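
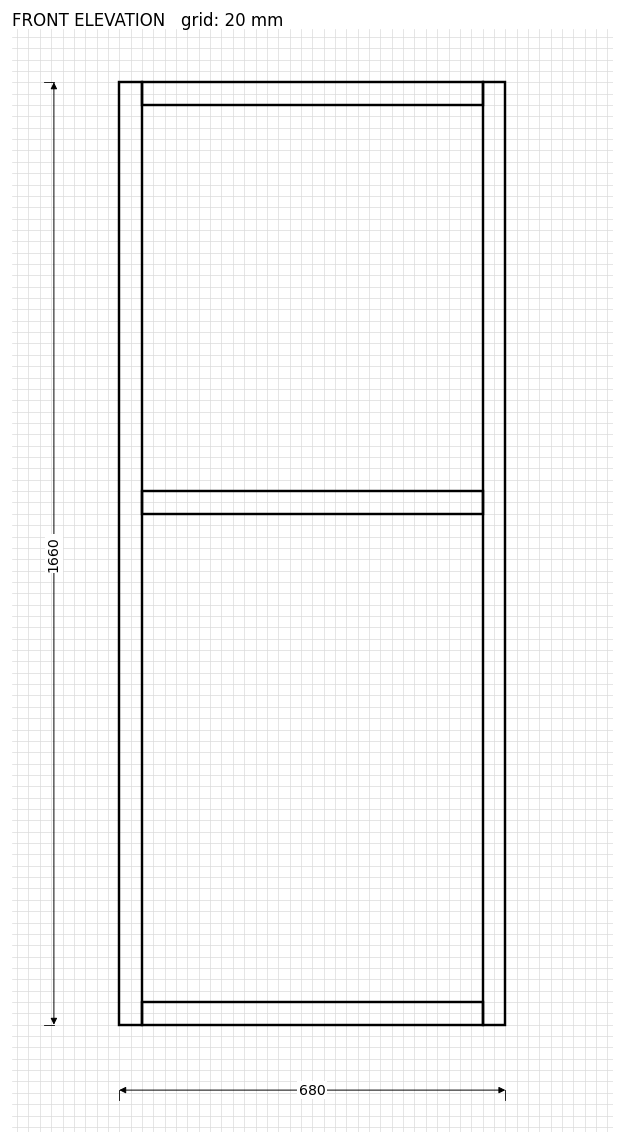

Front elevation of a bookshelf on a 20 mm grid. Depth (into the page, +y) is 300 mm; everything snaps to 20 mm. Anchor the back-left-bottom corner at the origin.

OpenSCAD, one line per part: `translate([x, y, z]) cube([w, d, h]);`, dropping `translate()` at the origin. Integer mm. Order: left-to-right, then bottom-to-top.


cube([40, 300, 1660]);
translate([40, 0, 0]) cube([600, 300, 40]);
translate([40, 0, 900]) cube([600, 300, 40]);
translate([40, 0, 1620]) cube([600, 300, 40]);
translate([640, 0, 0]) cube([40, 300, 1660]);


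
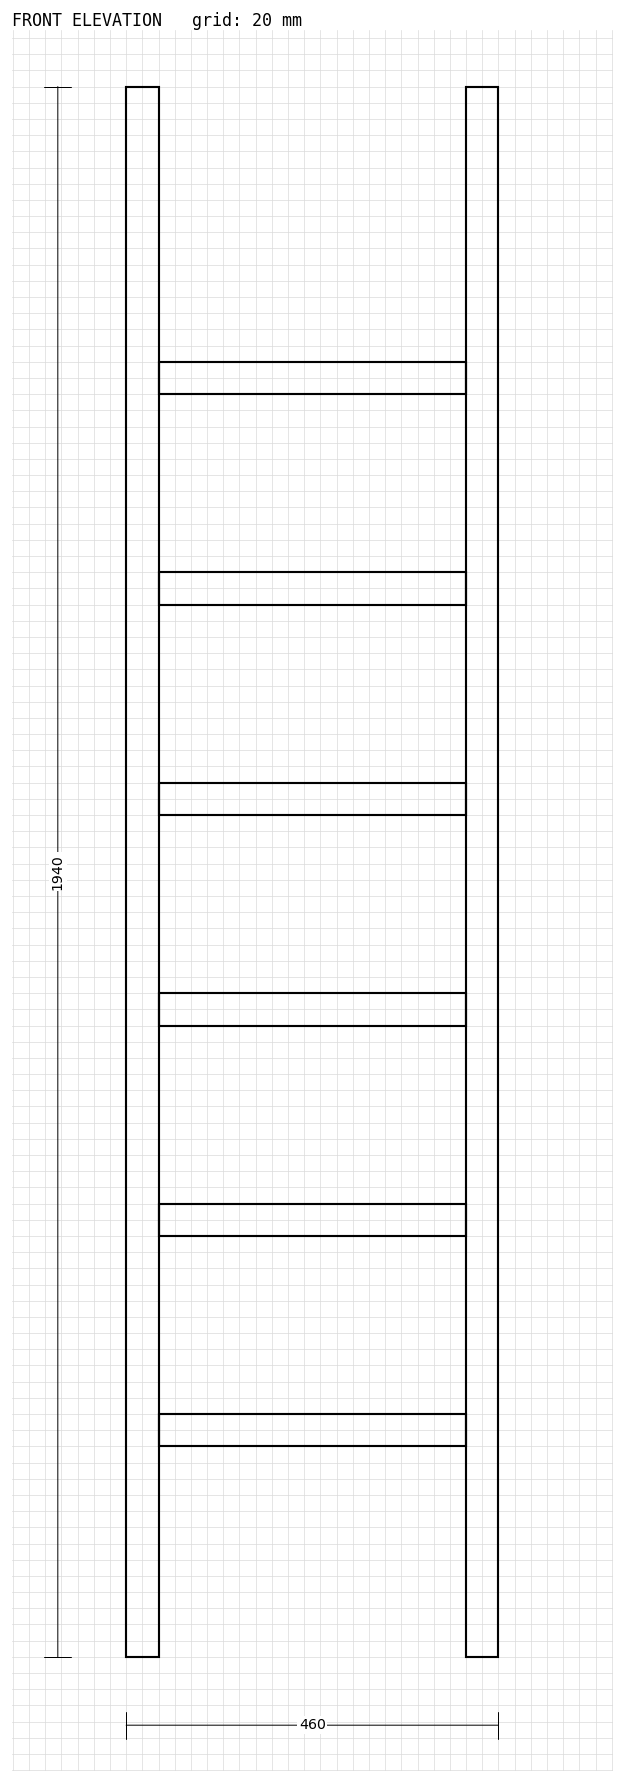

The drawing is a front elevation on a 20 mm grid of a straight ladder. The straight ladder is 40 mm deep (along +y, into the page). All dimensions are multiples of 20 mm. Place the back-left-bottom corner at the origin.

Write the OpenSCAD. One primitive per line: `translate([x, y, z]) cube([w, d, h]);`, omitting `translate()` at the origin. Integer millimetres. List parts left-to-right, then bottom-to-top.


cube([40, 40, 1940]);
translate([40, 0, 260]) cube([380, 40, 40]);
translate([40, 0, 520]) cube([380, 40, 40]);
translate([40, 0, 780]) cube([380, 40, 40]);
translate([40, 0, 1040]) cube([380, 40, 40]);
translate([40, 0, 1300]) cube([380, 40, 40]);
translate([40, 0, 1560]) cube([380, 40, 40]);
translate([420, 0, 0]) cube([40, 40, 1940]);


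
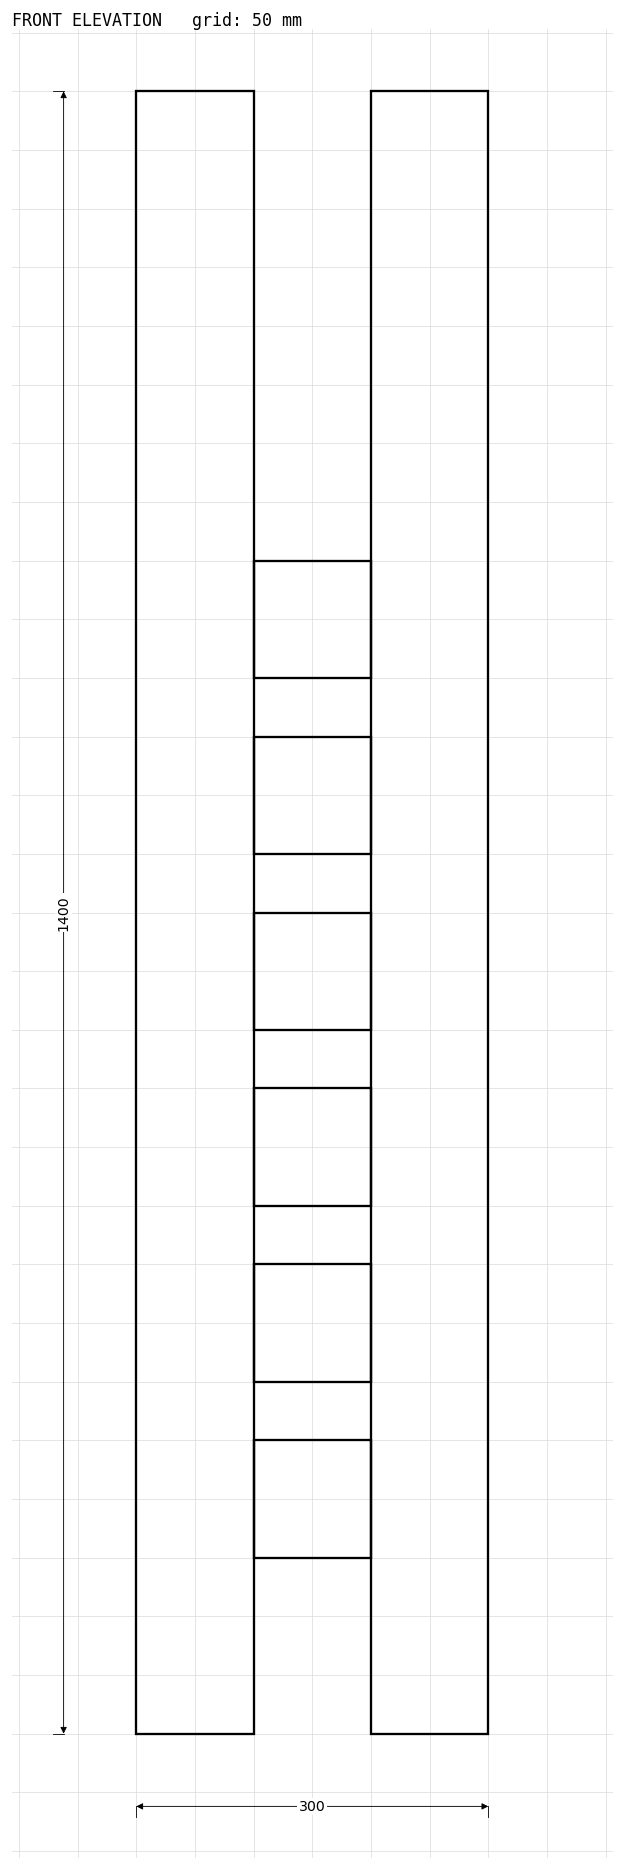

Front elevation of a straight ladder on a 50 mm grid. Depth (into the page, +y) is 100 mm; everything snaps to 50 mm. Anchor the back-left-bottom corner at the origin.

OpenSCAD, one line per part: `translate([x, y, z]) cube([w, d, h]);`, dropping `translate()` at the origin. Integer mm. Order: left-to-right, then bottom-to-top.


cube([100, 100, 1400]);
translate([100, 0, 150]) cube([100, 100, 100]);
translate([100, 0, 300]) cube([100, 100, 100]);
translate([100, 0, 450]) cube([100, 100, 100]);
translate([100, 0, 600]) cube([100, 100, 100]);
translate([100, 0, 750]) cube([100, 100, 100]);
translate([100, 0, 900]) cube([100, 100, 100]);
translate([200, 0, 0]) cube([100, 100, 1400]);


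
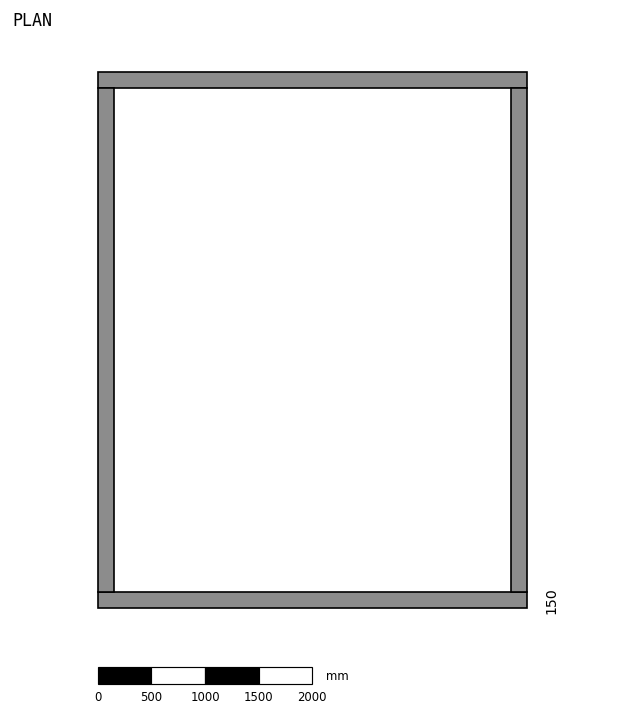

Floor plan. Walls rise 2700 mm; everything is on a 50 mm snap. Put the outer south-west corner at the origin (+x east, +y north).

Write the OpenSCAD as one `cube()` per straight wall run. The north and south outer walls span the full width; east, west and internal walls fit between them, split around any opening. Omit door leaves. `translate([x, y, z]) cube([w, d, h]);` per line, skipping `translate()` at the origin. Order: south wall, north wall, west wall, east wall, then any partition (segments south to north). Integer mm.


cube([4000, 150, 2700]);
translate([0, 4850, 0]) cube([4000, 150, 2700]);
translate([0, 150, 0]) cube([150, 4700, 2700]);
translate([3850, 150, 0]) cube([150, 4700, 2700]);


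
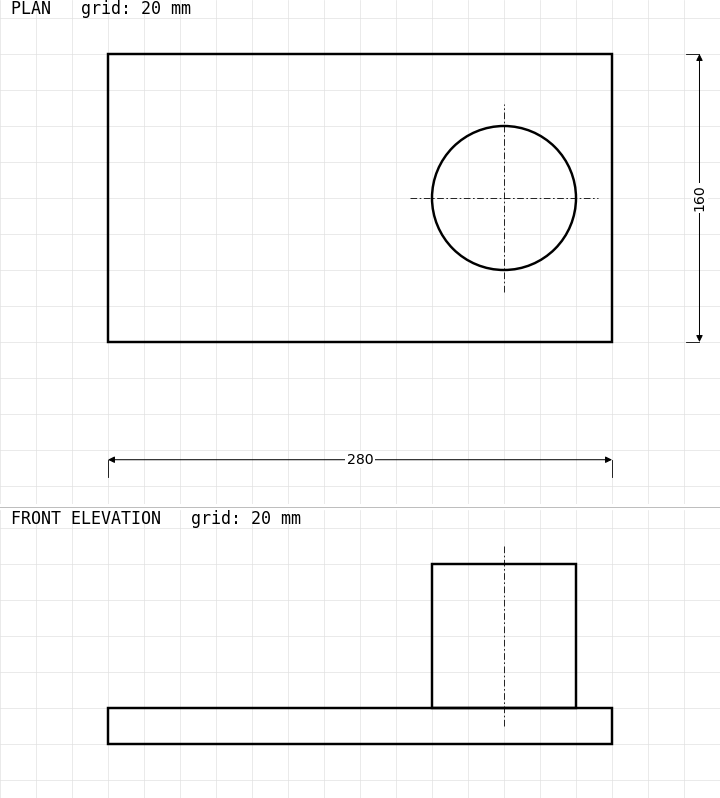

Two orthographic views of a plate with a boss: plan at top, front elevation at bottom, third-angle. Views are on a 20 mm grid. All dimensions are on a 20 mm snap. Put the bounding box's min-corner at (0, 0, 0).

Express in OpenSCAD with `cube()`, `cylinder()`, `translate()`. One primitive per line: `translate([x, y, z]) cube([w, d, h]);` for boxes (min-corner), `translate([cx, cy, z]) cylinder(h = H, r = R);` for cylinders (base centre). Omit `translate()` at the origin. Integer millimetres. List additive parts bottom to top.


cube([280, 160, 20]);
translate([220, 80, 20]) cylinder(h = 80, r = 40);


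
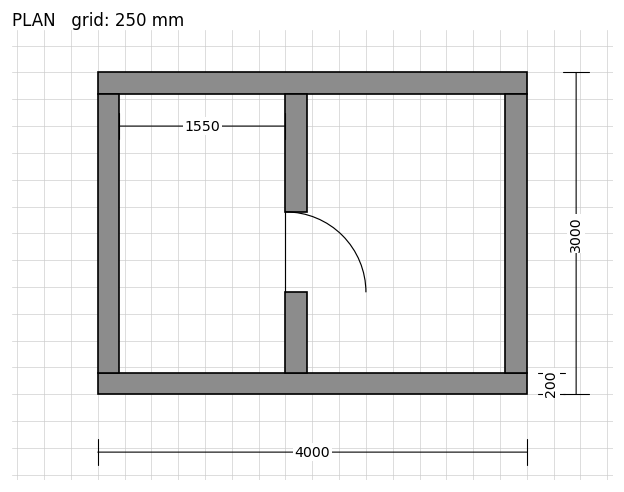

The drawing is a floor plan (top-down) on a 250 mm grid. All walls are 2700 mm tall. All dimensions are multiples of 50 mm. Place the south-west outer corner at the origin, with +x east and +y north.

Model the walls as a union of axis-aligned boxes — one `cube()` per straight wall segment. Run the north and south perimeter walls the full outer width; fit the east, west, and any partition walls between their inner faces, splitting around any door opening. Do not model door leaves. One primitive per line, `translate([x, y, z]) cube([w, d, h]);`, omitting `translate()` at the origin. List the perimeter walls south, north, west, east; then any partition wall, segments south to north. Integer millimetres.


cube([4000, 200, 2700]);
translate([0, 2800, 0]) cube([4000, 200, 2700]);
translate([0, 200, 0]) cube([200, 2600, 2700]);
translate([3800, 200, 0]) cube([200, 2600, 2700]);
translate([1750, 200, 0]) cube([200, 750, 2700]);
translate([1750, 1700, 0]) cube([200, 1100, 2700]);


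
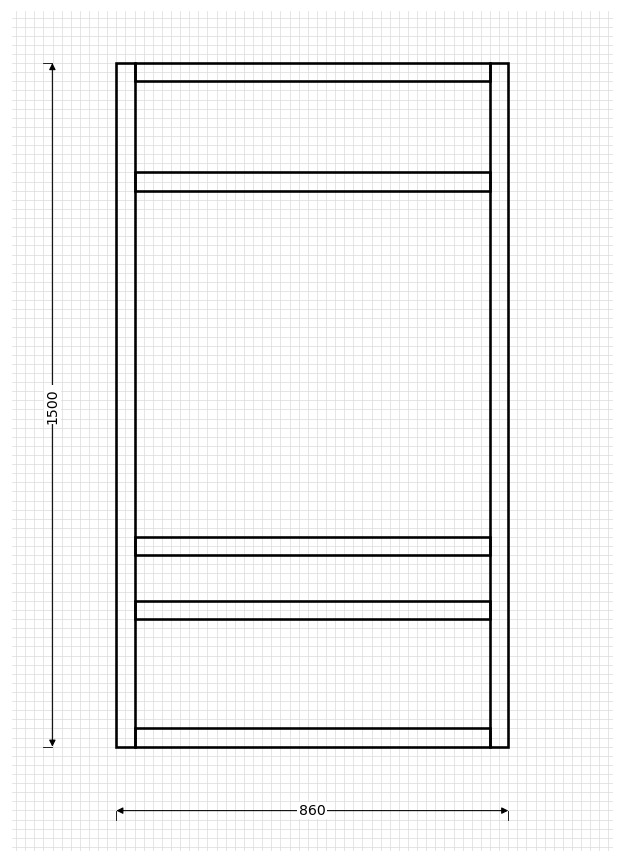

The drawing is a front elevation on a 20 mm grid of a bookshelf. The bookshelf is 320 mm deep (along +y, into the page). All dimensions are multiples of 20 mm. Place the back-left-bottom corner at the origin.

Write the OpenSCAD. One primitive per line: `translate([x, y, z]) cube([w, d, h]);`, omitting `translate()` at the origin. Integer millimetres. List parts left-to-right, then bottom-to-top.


cube([40, 320, 1500]);
translate([40, 0, 0]) cube([780, 320, 40]);
translate([40, 0, 280]) cube([780, 320, 40]);
translate([40, 0, 420]) cube([780, 320, 40]);
translate([40, 0, 1220]) cube([780, 320, 40]);
translate([40, 0, 1460]) cube([780, 320, 40]);
translate([820, 0, 0]) cube([40, 320, 1500]);


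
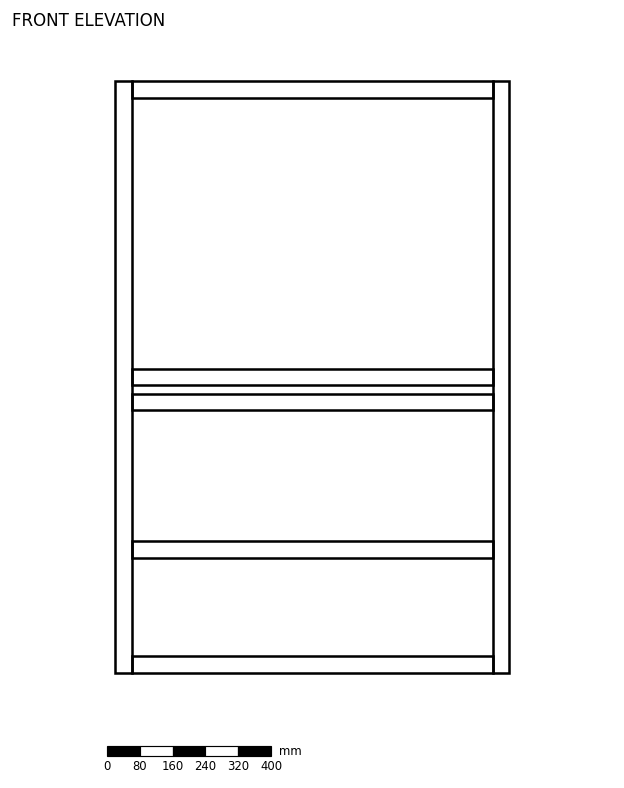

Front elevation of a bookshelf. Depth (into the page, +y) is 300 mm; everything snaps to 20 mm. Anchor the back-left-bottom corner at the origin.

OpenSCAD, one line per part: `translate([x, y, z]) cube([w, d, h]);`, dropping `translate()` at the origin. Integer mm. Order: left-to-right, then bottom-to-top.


cube([40, 300, 1440]);
translate([40, 0, 0]) cube([880, 300, 40]);
translate([40, 0, 280]) cube([880, 300, 40]);
translate([40, 0, 640]) cube([880, 300, 40]);
translate([40, 0, 700]) cube([880, 300, 40]);
translate([40, 0, 1400]) cube([880, 300, 40]);
translate([920, 0, 0]) cube([40, 300, 1440]);


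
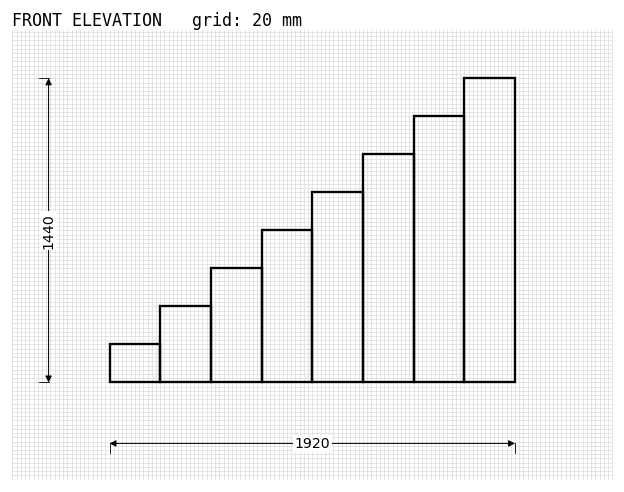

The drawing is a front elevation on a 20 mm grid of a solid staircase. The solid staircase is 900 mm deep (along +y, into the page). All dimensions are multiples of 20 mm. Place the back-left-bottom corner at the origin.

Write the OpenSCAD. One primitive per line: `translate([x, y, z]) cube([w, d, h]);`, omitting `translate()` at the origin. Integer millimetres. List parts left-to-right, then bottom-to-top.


cube([240, 900, 180]);
translate([240, 0, 0]) cube([240, 900, 360]);
translate([480, 0, 0]) cube([240, 900, 540]);
translate([720, 0, 0]) cube([240, 900, 720]);
translate([960, 0, 0]) cube([240, 900, 900]);
translate([1200, 0, 0]) cube([240, 900, 1080]);
translate([1440, 0, 0]) cube([240, 900, 1260]);
translate([1680, 0, 0]) cube([240, 900, 1440]);


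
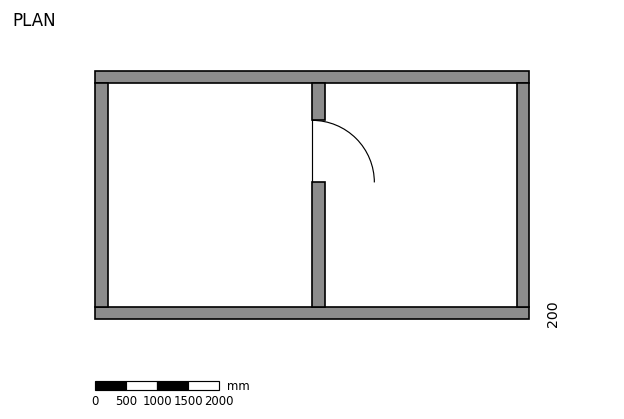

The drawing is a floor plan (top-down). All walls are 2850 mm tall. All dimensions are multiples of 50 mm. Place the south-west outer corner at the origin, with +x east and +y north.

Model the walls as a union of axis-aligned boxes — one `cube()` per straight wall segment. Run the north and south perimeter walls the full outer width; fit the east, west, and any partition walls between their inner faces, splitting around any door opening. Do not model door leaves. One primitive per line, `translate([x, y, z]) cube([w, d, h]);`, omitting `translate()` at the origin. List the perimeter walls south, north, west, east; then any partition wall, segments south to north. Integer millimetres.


cube([7000, 200, 2850]);
translate([0, 3800, 0]) cube([7000, 200, 2850]);
translate([0, 200, 0]) cube([200, 3600, 2850]);
translate([6800, 200, 0]) cube([200, 3600, 2850]);
translate([3500, 200, 0]) cube([200, 2000, 2850]);
translate([3500, 3200, 0]) cube([200, 600, 2850]);


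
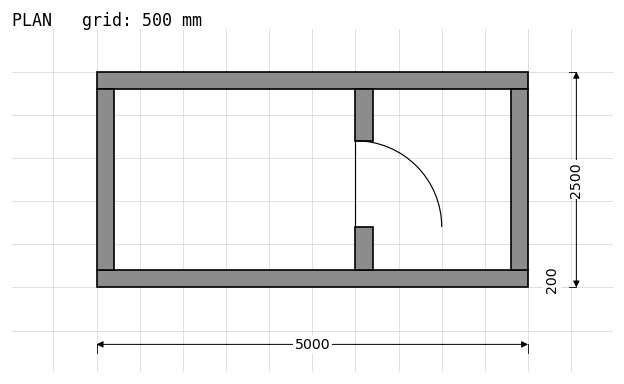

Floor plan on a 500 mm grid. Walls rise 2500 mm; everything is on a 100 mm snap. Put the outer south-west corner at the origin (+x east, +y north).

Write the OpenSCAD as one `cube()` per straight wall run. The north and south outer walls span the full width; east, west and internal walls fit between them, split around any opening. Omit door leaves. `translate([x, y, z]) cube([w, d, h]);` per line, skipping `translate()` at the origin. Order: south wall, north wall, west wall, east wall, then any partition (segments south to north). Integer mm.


cube([5000, 200, 2500]);
translate([0, 2300, 0]) cube([5000, 200, 2500]);
translate([0, 200, 0]) cube([200, 2100, 2500]);
translate([4800, 200, 0]) cube([200, 2100, 2500]);
translate([3000, 200, 0]) cube([200, 500, 2500]);
translate([3000, 1700, 0]) cube([200, 600, 2500]);


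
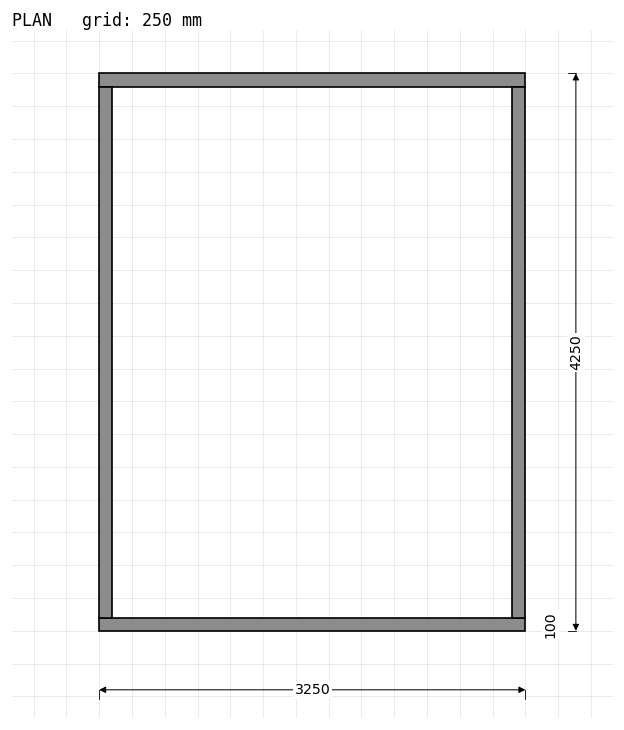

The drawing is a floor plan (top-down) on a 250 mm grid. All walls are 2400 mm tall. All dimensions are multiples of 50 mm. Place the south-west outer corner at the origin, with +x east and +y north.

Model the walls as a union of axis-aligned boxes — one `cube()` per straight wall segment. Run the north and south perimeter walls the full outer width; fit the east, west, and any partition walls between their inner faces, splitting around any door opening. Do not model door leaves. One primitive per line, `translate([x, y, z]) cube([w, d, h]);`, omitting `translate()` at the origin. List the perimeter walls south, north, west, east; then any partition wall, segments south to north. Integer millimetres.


cube([3250, 100, 2400]);
translate([0, 4150, 0]) cube([3250, 100, 2400]);
translate([0, 100, 0]) cube([100, 4050, 2400]);
translate([3150, 100, 0]) cube([100, 4050, 2400]);


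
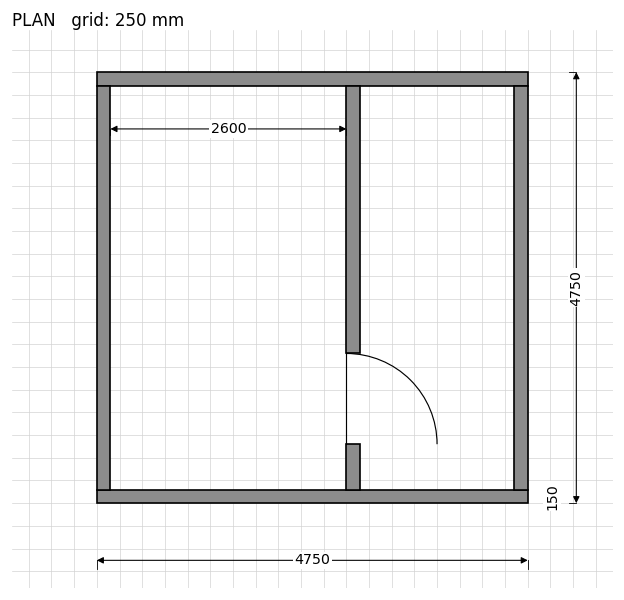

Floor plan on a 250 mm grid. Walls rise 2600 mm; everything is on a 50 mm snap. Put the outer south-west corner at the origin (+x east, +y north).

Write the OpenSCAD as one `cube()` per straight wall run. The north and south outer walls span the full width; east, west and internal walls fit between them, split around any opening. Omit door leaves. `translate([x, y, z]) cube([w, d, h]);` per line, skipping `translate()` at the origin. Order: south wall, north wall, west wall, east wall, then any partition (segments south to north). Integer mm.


cube([4750, 150, 2600]);
translate([0, 4600, 0]) cube([4750, 150, 2600]);
translate([0, 150, 0]) cube([150, 4450, 2600]);
translate([4600, 150, 0]) cube([150, 4450, 2600]);
translate([2750, 150, 0]) cube([150, 500, 2600]);
translate([2750, 1650, 0]) cube([150, 2950, 2600]);


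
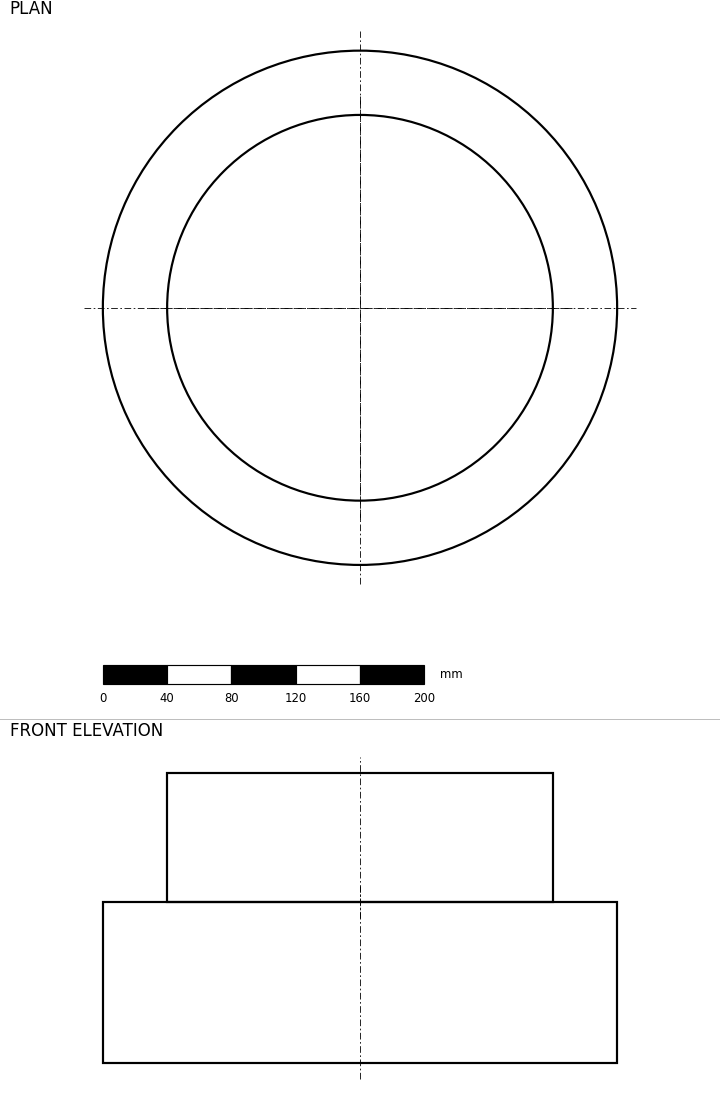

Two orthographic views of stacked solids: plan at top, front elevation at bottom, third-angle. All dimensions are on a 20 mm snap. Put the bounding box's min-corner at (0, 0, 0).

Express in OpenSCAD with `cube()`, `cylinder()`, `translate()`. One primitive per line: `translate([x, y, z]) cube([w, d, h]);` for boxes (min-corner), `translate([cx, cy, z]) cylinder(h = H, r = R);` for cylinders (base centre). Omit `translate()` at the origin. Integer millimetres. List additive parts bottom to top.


translate([160, 160, 0]) cylinder(h = 100, r = 160);
translate([160, 160, 100]) cylinder(h = 80, r = 120);


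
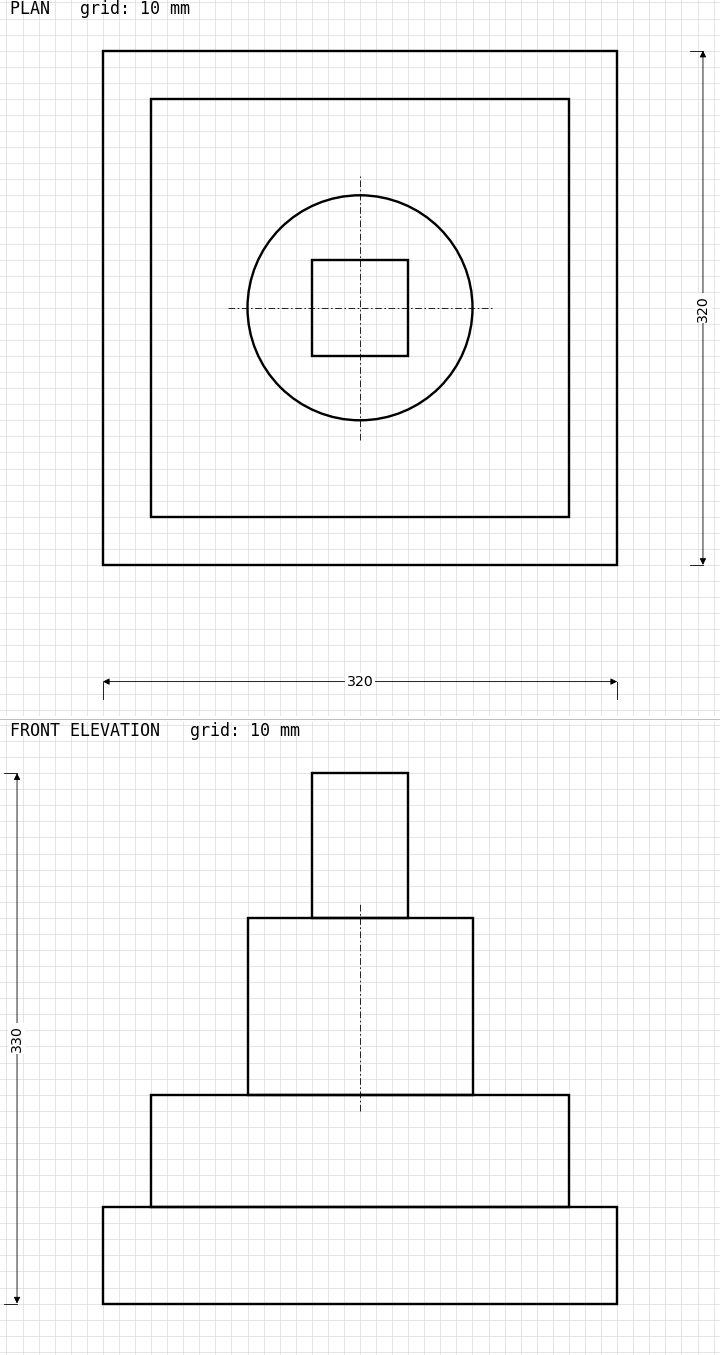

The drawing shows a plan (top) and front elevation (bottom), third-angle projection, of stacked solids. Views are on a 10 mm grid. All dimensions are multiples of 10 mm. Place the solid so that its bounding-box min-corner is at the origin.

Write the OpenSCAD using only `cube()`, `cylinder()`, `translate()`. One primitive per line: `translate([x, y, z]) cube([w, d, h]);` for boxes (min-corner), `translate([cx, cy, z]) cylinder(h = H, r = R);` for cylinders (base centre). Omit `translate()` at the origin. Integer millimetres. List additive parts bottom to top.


cube([320, 320, 60]);
translate([30, 30, 60]) cube([260, 260, 70]);
translate([160, 160, 130]) cylinder(h = 110, r = 70);
translate([130, 130, 240]) cube([60, 60, 90]);


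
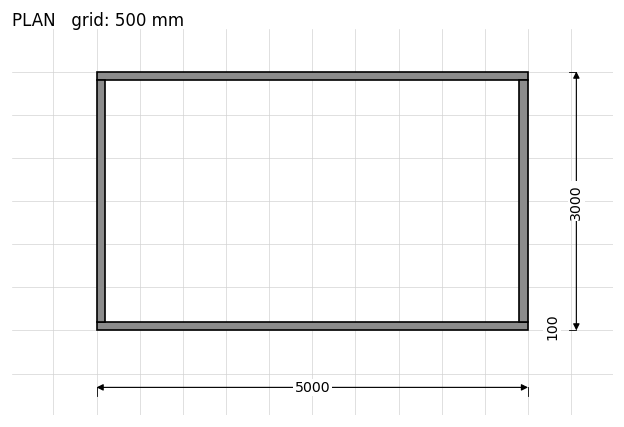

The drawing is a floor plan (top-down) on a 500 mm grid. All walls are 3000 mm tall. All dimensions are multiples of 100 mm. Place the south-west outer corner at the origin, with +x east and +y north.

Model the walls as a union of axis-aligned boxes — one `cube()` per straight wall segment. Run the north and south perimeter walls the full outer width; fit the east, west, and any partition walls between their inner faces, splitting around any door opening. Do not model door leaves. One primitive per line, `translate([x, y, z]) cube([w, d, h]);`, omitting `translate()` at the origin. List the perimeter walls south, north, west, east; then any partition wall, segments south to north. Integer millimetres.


cube([5000, 100, 3000]);
translate([0, 2900, 0]) cube([5000, 100, 3000]);
translate([0, 100, 0]) cube([100, 2800, 3000]);
translate([4900, 100, 0]) cube([100, 2800, 3000]);


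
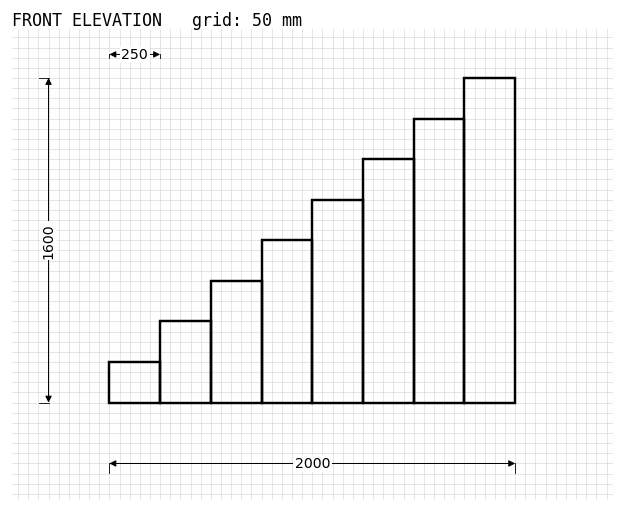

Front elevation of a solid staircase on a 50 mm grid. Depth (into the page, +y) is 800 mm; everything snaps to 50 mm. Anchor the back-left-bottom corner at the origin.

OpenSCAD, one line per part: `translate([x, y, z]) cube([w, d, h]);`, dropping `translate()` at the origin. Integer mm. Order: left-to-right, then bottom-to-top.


cube([250, 800, 200]);
translate([250, 0, 0]) cube([250, 800, 400]);
translate([500, 0, 0]) cube([250, 800, 600]);
translate([750, 0, 0]) cube([250, 800, 800]);
translate([1000, 0, 0]) cube([250, 800, 1000]);
translate([1250, 0, 0]) cube([250, 800, 1200]);
translate([1500, 0, 0]) cube([250, 800, 1400]);
translate([1750, 0, 0]) cube([250, 800, 1600]);


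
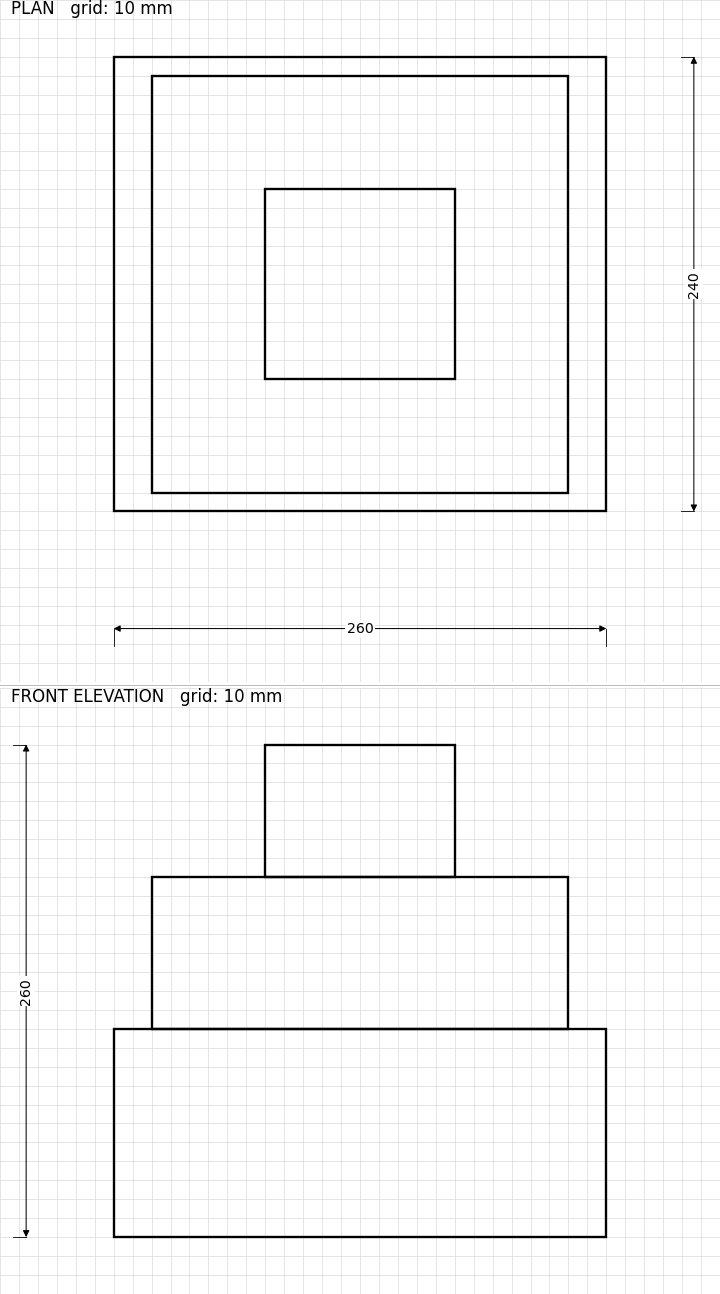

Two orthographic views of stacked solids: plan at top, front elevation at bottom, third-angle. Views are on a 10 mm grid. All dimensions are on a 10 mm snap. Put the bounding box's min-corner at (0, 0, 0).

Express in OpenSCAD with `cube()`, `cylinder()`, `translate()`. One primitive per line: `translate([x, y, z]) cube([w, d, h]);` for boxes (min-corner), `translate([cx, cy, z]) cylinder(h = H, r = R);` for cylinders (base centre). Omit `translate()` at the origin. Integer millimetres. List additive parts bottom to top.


cube([260, 240, 110]);
translate([20, 10, 110]) cube([220, 220, 80]);
translate([80, 70, 190]) cube([100, 100, 70]);


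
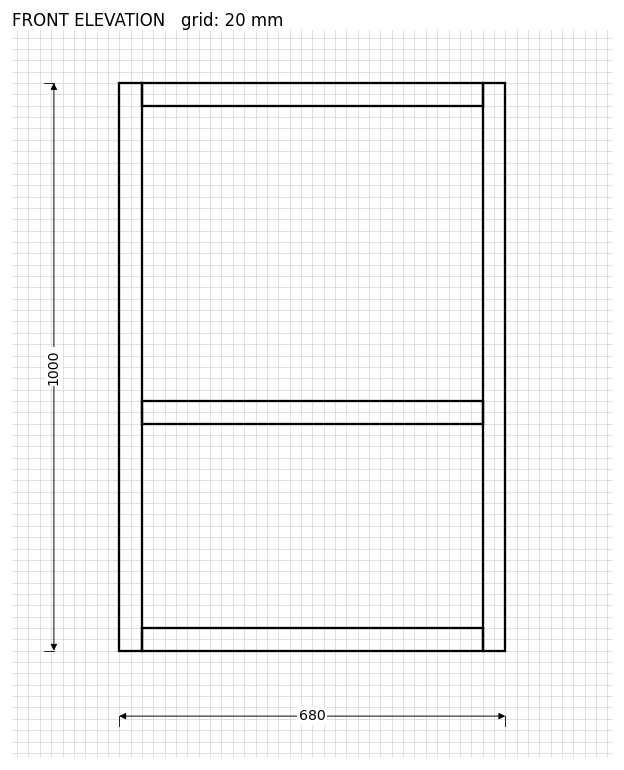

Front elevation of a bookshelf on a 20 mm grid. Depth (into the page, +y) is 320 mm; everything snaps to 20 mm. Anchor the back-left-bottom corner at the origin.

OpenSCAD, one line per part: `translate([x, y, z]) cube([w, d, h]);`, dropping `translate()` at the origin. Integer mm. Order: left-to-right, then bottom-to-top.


cube([40, 320, 1000]);
translate([40, 0, 0]) cube([600, 320, 40]);
translate([40, 0, 400]) cube([600, 320, 40]);
translate([40, 0, 960]) cube([600, 320, 40]);
translate([640, 0, 0]) cube([40, 320, 1000]);


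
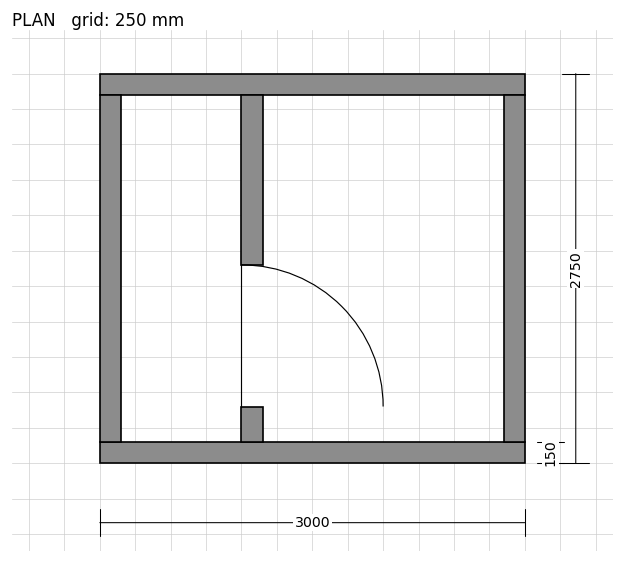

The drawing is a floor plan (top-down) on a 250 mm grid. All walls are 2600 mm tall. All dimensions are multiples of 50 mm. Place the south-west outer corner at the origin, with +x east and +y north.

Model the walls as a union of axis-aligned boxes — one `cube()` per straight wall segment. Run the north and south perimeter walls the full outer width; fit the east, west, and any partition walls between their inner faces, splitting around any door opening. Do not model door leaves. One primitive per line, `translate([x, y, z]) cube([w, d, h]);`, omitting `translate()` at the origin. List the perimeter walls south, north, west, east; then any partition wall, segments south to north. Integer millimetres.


cube([3000, 150, 2600]);
translate([0, 2600, 0]) cube([3000, 150, 2600]);
translate([0, 150, 0]) cube([150, 2450, 2600]);
translate([2850, 150, 0]) cube([150, 2450, 2600]);
translate([1000, 150, 0]) cube([150, 250, 2600]);
translate([1000, 1400, 0]) cube([150, 1200, 2600]);


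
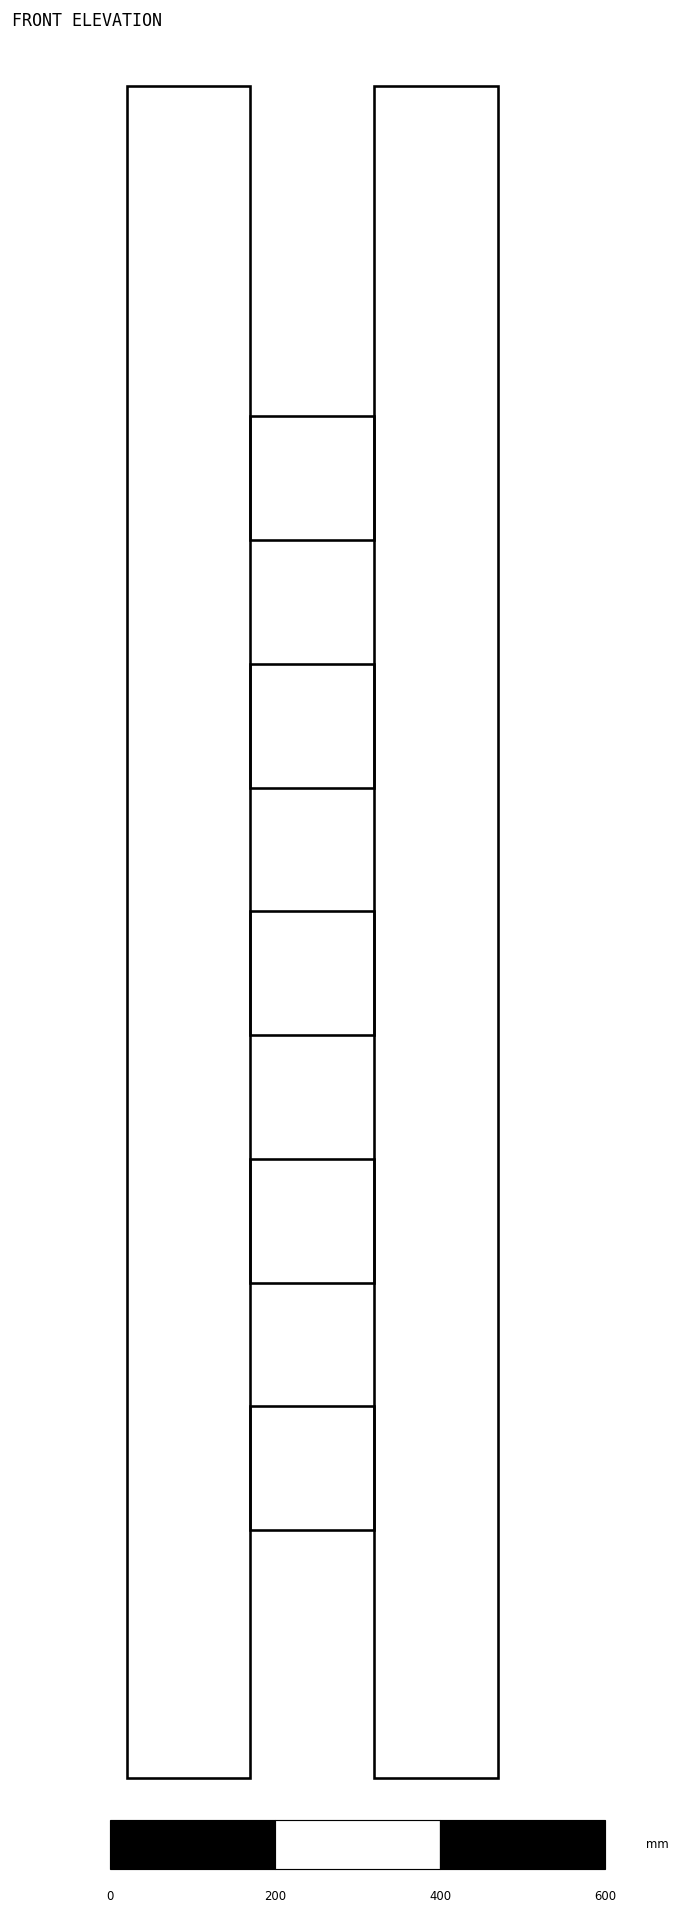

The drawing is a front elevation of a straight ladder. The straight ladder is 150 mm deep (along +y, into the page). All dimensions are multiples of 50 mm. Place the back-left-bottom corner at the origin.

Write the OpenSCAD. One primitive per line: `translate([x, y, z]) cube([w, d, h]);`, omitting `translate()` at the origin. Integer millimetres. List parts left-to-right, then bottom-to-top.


cube([150, 150, 2050]);
translate([150, 0, 300]) cube([150, 150, 150]);
translate([150, 0, 600]) cube([150, 150, 150]);
translate([150, 0, 900]) cube([150, 150, 150]);
translate([150, 0, 1200]) cube([150, 150, 150]);
translate([150, 0, 1500]) cube([150, 150, 150]);
translate([300, 0, 0]) cube([150, 150, 2050]);


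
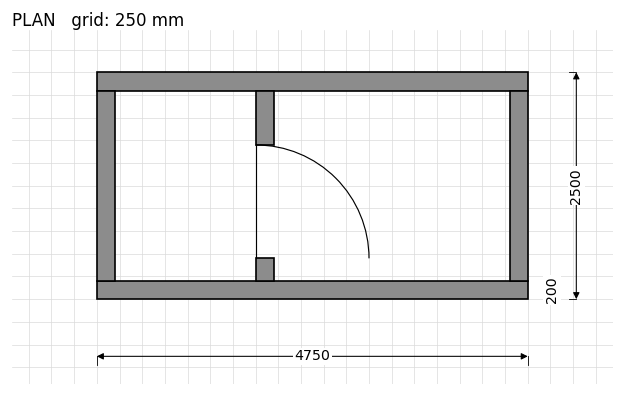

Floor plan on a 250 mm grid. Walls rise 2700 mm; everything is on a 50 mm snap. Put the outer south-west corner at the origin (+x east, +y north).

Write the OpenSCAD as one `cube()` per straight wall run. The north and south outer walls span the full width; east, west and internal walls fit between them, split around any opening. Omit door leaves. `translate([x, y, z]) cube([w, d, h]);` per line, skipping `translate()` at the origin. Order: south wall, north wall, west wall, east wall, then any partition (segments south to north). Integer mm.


cube([4750, 200, 2700]);
translate([0, 2300, 0]) cube([4750, 200, 2700]);
translate([0, 200, 0]) cube([200, 2100, 2700]);
translate([4550, 200, 0]) cube([200, 2100, 2700]);
translate([1750, 200, 0]) cube([200, 250, 2700]);
translate([1750, 1700, 0]) cube([200, 600, 2700]);


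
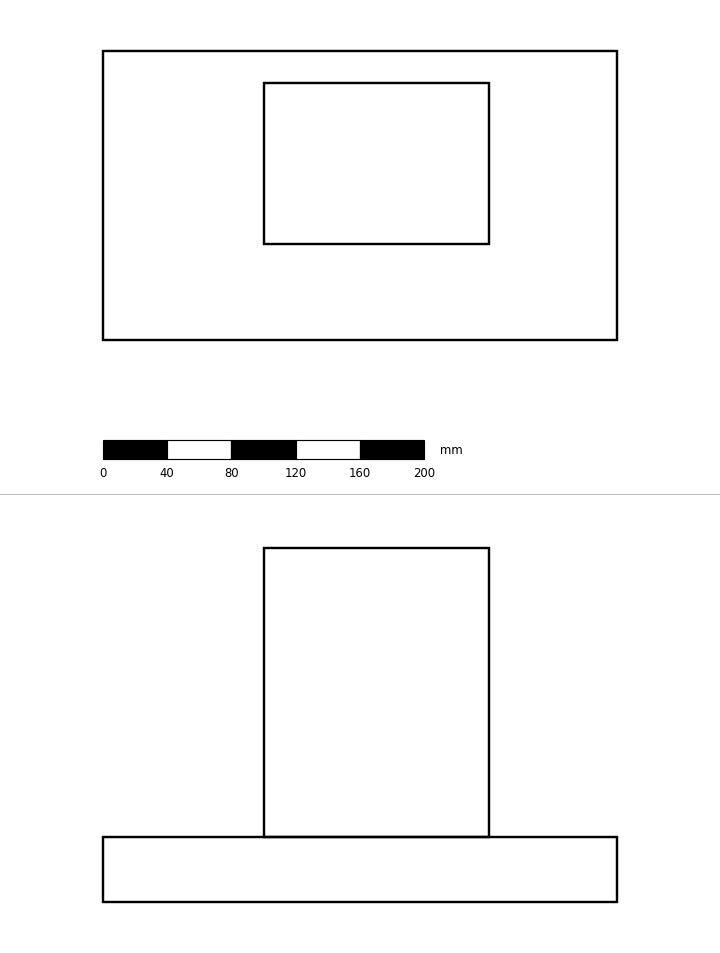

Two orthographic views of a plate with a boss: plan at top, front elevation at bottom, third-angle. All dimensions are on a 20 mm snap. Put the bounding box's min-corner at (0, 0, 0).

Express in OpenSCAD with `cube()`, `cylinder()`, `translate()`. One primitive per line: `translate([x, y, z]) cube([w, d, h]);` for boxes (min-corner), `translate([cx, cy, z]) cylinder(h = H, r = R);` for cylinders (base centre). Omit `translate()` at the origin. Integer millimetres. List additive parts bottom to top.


cube([320, 180, 40]);
translate([100, 60, 40]) cube([140, 100, 180]);


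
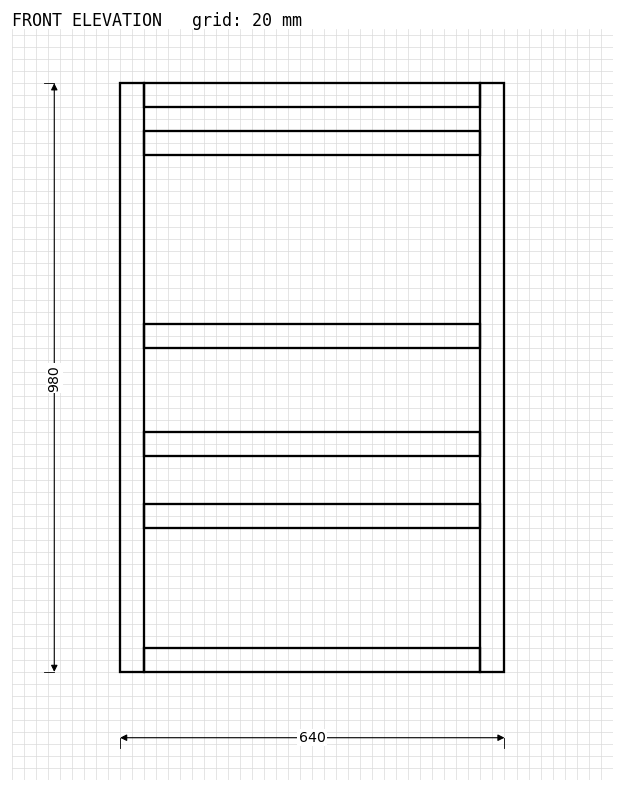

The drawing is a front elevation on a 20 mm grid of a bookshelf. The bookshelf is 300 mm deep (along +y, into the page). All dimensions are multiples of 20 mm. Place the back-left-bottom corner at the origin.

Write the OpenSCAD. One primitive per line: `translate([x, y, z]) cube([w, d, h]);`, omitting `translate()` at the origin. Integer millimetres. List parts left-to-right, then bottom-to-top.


cube([40, 300, 980]);
translate([40, 0, 0]) cube([560, 300, 40]);
translate([40, 0, 240]) cube([560, 300, 40]);
translate([40, 0, 360]) cube([560, 300, 40]);
translate([40, 0, 540]) cube([560, 300, 40]);
translate([40, 0, 860]) cube([560, 300, 40]);
translate([40, 0, 940]) cube([560, 300, 40]);
translate([600, 0, 0]) cube([40, 300, 980]);


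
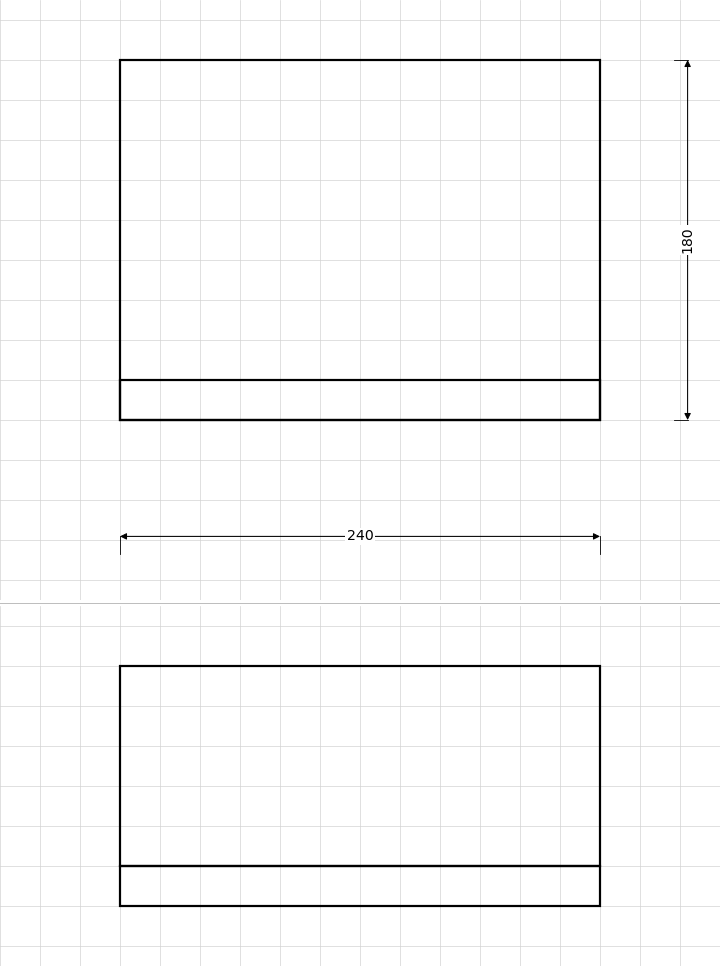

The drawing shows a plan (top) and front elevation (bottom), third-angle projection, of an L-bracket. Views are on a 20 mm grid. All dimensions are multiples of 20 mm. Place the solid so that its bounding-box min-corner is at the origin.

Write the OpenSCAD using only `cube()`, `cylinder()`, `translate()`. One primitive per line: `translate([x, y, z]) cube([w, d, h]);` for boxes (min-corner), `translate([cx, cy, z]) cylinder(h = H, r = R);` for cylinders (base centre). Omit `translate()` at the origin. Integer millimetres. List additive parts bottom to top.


cube([240, 180, 20]);
translate([0, 0, 20]) cube([240, 20, 100]);


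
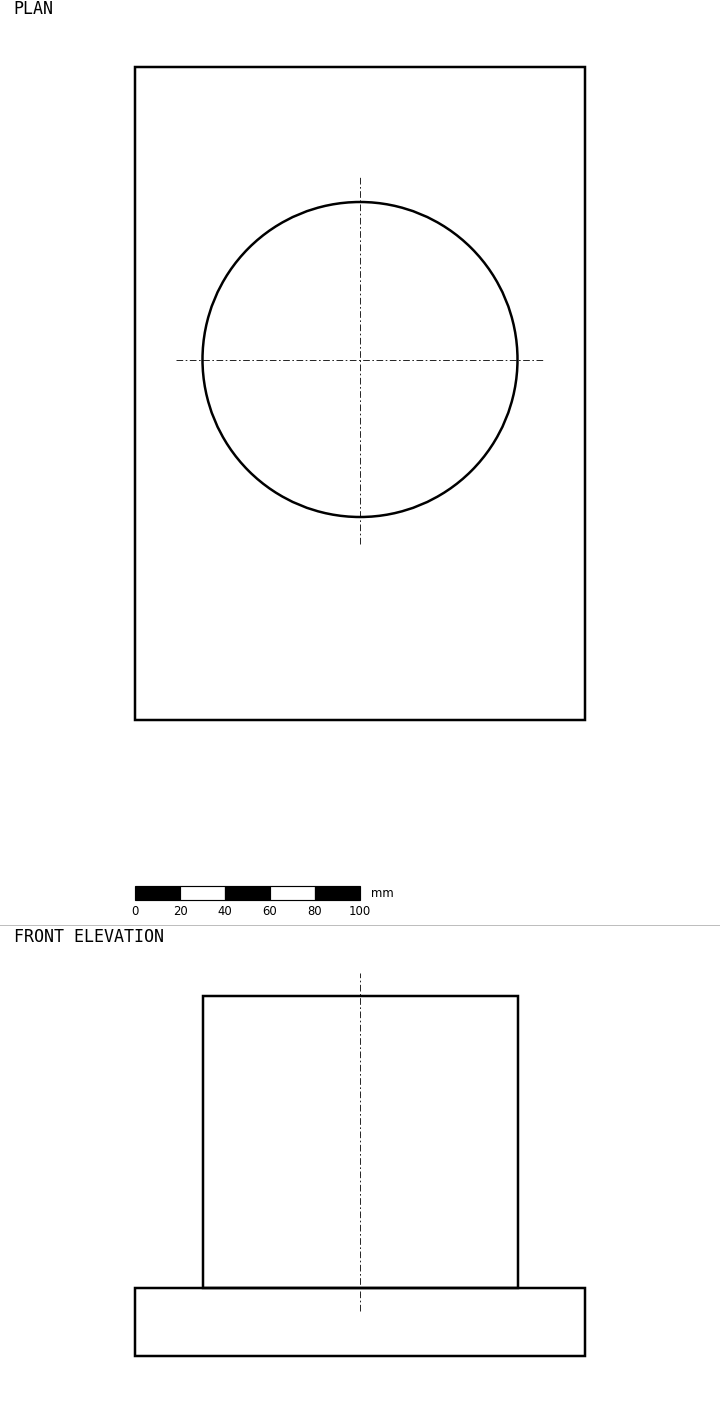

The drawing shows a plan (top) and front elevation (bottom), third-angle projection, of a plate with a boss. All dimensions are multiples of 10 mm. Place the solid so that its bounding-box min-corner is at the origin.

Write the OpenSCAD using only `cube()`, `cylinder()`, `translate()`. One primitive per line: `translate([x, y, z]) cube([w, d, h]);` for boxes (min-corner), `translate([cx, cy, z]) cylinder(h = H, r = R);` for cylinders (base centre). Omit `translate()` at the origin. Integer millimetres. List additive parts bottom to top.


cube([200, 290, 30]);
translate([100, 160, 30]) cylinder(h = 130, r = 70);


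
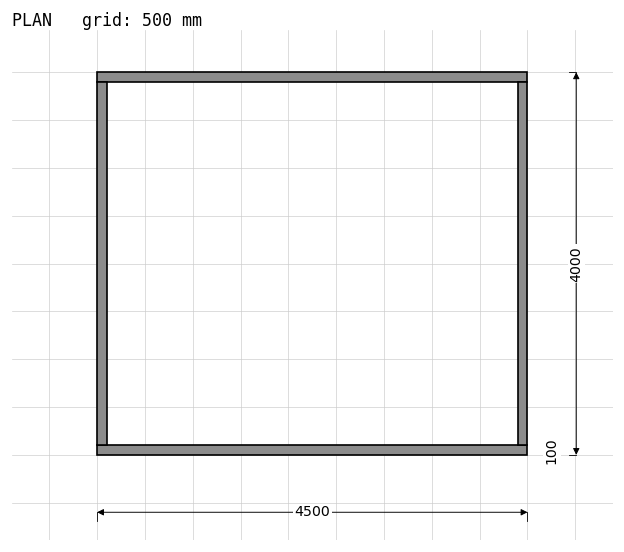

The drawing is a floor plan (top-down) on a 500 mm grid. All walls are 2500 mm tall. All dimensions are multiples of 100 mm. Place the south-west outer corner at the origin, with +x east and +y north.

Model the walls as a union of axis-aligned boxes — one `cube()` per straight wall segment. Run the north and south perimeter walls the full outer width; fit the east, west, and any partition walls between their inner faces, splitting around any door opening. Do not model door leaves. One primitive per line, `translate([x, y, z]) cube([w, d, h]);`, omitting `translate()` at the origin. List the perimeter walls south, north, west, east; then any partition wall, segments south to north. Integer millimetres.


cube([4500, 100, 2500]);
translate([0, 3900, 0]) cube([4500, 100, 2500]);
translate([0, 100, 0]) cube([100, 3800, 2500]);
translate([4400, 100, 0]) cube([100, 3800, 2500]);


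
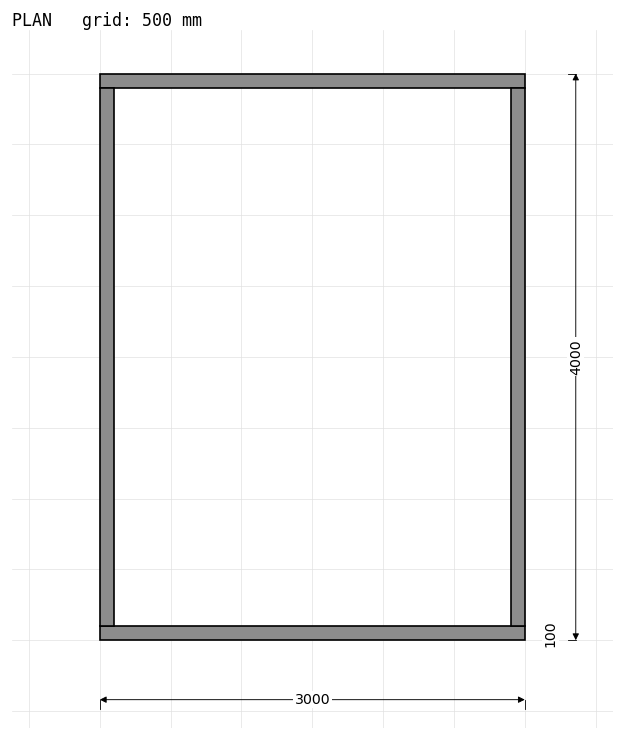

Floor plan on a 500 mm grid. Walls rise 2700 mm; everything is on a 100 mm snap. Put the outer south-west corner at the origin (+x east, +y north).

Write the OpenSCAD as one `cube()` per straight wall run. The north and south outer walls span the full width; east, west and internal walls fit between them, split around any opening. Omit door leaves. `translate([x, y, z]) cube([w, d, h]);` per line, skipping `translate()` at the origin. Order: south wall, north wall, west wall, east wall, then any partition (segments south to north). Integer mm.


cube([3000, 100, 2700]);
translate([0, 3900, 0]) cube([3000, 100, 2700]);
translate([0, 100, 0]) cube([100, 3800, 2700]);
translate([2900, 100, 0]) cube([100, 3800, 2700]);


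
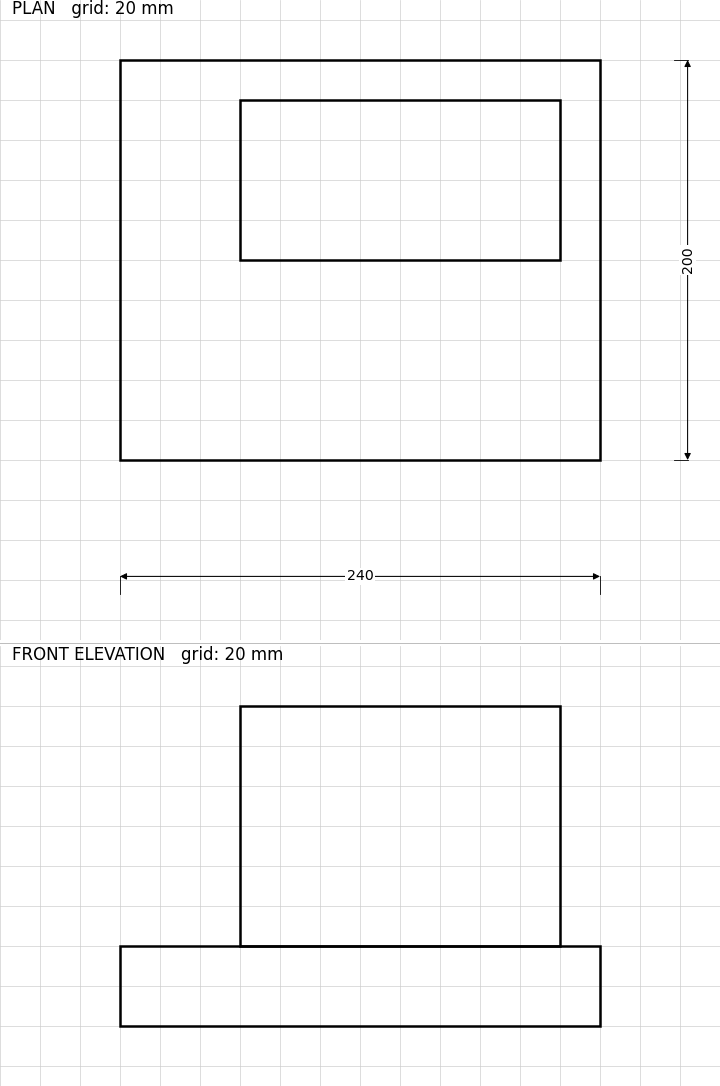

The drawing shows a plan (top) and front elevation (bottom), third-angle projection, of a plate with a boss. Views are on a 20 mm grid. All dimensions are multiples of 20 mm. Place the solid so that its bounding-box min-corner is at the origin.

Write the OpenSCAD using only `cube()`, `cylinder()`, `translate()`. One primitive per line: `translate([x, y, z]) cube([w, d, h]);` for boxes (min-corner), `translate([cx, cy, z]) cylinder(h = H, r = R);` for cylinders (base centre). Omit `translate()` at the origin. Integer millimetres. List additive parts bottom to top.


cube([240, 200, 40]);
translate([60, 100, 40]) cube([160, 80, 120]);


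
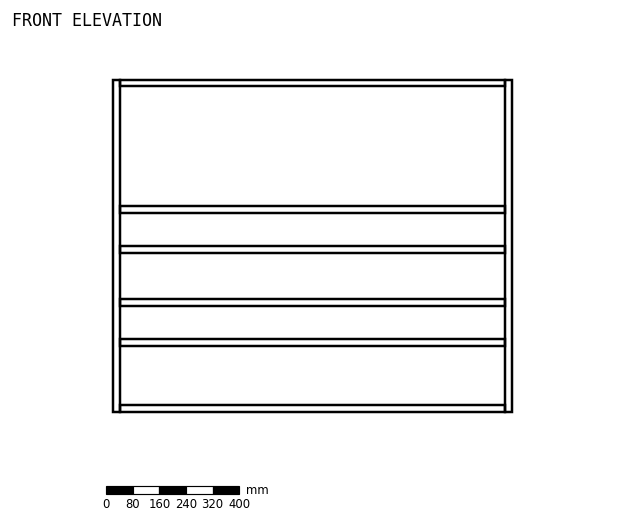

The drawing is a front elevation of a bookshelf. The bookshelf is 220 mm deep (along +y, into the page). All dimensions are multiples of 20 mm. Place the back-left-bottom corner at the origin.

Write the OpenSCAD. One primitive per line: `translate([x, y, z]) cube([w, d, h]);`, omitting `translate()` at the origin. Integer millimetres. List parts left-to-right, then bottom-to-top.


cube([20, 220, 1000]);
translate([20, 0, 0]) cube([1160, 220, 20]);
translate([20, 0, 200]) cube([1160, 220, 20]);
translate([20, 0, 320]) cube([1160, 220, 20]);
translate([20, 0, 480]) cube([1160, 220, 20]);
translate([20, 0, 600]) cube([1160, 220, 20]);
translate([20, 0, 980]) cube([1160, 220, 20]);
translate([1180, 0, 0]) cube([20, 220, 1000]);


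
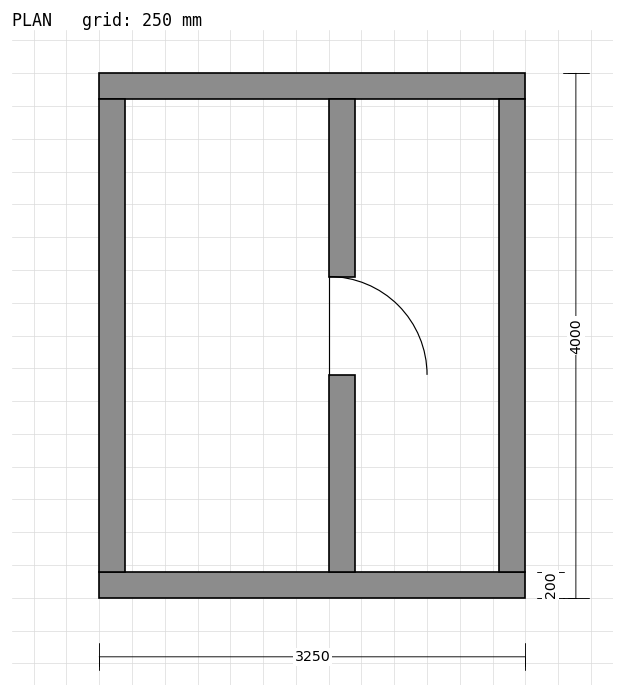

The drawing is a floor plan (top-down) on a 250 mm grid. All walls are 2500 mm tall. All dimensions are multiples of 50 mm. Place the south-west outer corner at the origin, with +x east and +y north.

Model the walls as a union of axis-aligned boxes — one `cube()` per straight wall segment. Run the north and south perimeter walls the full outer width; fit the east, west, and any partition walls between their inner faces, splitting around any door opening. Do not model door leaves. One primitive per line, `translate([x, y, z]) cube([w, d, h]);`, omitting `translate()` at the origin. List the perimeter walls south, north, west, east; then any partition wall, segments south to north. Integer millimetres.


cube([3250, 200, 2500]);
translate([0, 3800, 0]) cube([3250, 200, 2500]);
translate([0, 200, 0]) cube([200, 3600, 2500]);
translate([3050, 200, 0]) cube([200, 3600, 2500]);
translate([1750, 200, 0]) cube([200, 1500, 2500]);
translate([1750, 2450, 0]) cube([200, 1350, 2500]);


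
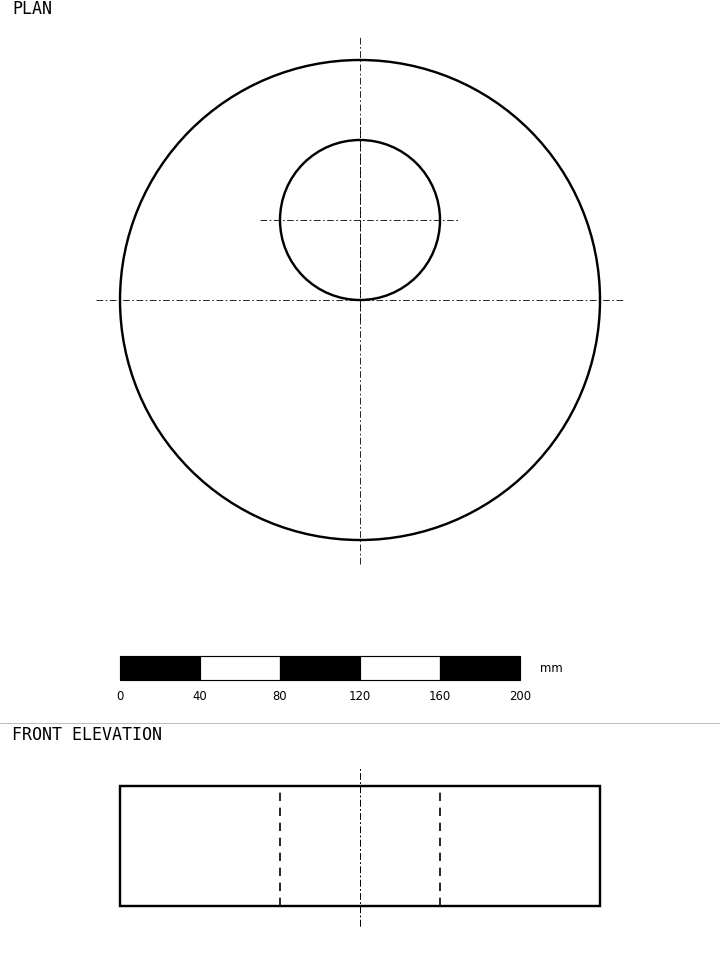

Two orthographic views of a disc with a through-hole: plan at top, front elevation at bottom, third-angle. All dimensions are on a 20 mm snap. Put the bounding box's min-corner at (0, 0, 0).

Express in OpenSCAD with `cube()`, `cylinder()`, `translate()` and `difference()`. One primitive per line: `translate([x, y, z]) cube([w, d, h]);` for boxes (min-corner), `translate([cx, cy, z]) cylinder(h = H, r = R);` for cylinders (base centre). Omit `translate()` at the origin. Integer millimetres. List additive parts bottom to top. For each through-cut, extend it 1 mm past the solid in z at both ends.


difference() {
  translate([120, 120, 0]) cylinder(h = 60, r = 120);
  translate([120, 160, -1]) cylinder(h = 62, r = 40);
}


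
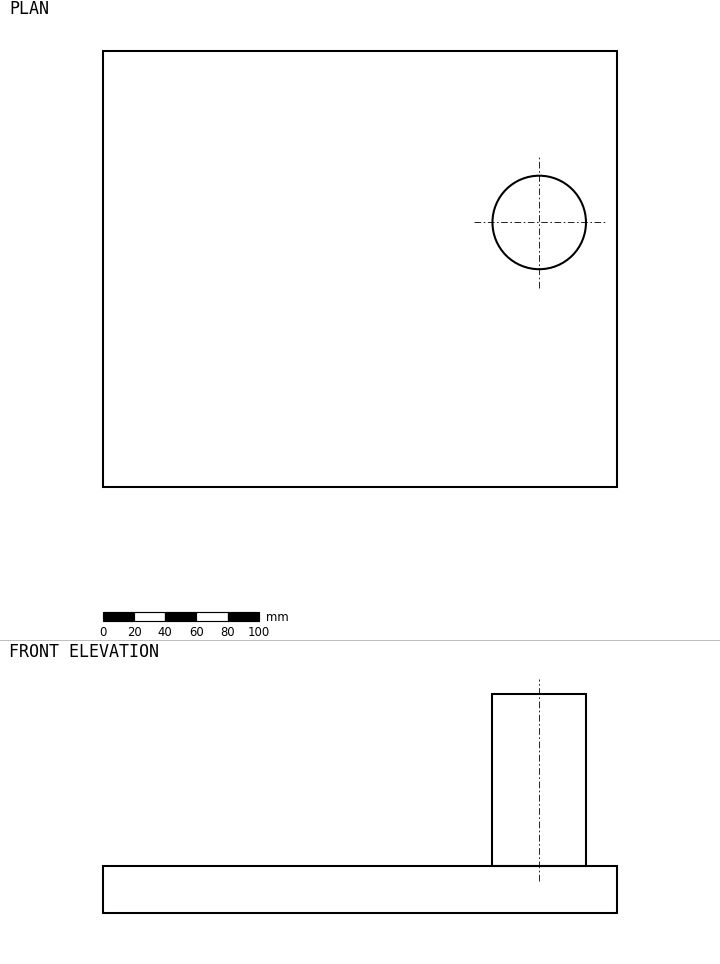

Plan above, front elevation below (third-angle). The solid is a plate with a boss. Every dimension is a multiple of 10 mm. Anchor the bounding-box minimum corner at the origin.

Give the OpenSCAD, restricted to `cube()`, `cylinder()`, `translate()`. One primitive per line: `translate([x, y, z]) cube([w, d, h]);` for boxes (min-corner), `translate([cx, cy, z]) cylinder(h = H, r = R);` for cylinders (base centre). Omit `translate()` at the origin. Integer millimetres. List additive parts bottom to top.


cube([330, 280, 30]);
translate([280, 170, 30]) cylinder(h = 110, r = 30);


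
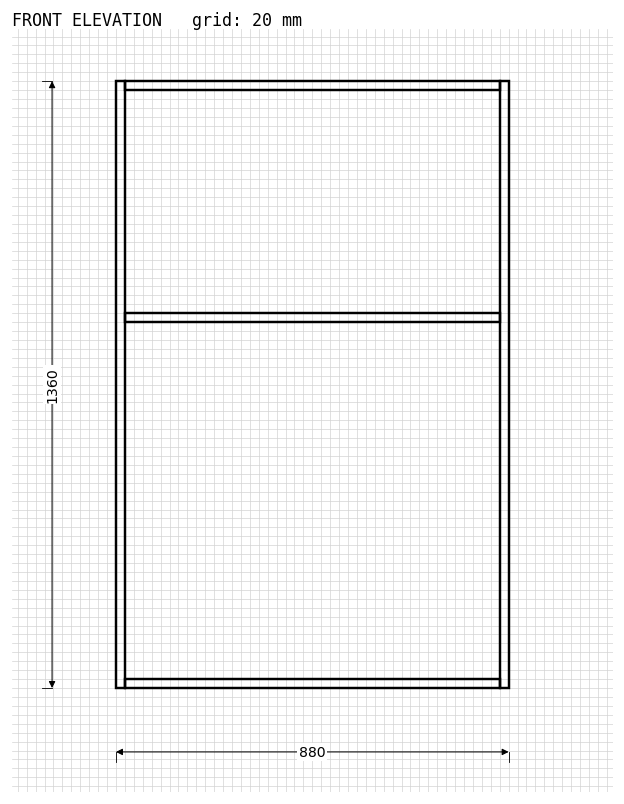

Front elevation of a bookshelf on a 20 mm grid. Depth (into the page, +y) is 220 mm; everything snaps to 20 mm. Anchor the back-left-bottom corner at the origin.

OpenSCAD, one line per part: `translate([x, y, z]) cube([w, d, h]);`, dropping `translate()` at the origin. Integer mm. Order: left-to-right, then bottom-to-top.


cube([20, 220, 1360]);
translate([20, 0, 0]) cube([840, 220, 20]);
translate([20, 0, 820]) cube([840, 220, 20]);
translate([20, 0, 1340]) cube([840, 220, 20]);
translate([860, 0, 0]) cube([20, 220, 1360]);


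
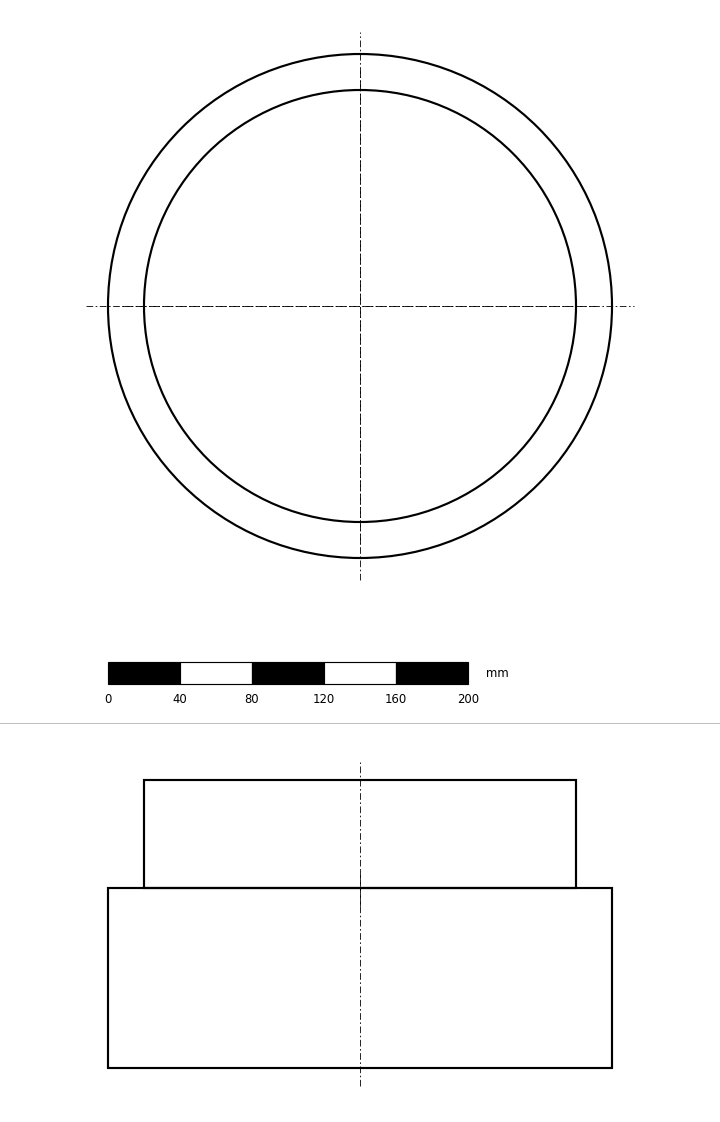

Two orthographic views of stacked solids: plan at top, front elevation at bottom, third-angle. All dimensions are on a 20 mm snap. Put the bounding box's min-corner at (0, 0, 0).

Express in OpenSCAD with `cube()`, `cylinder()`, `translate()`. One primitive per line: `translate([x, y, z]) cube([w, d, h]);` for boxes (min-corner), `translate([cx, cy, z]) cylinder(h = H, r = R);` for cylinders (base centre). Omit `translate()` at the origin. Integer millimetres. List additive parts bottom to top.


translate([140, 140, 0]) cylinder(h = 100, r = 140);
translate([140, 140, 100]) cylinder(h = 60, r = 120);


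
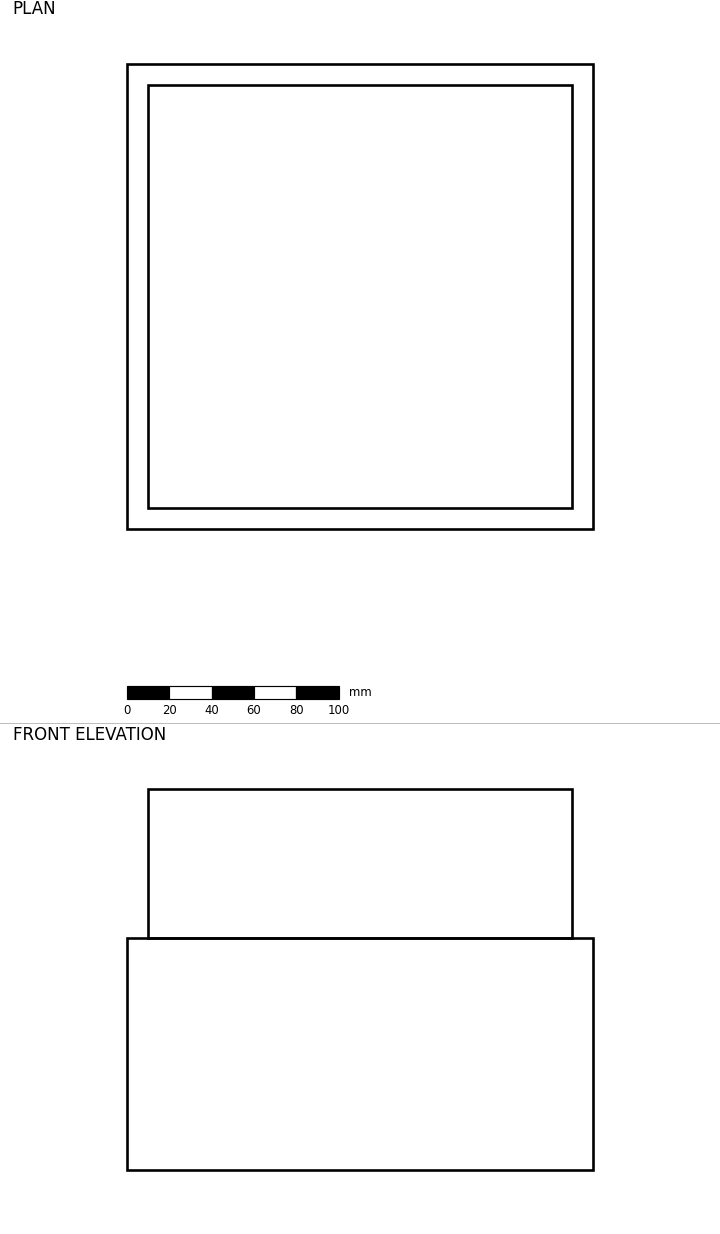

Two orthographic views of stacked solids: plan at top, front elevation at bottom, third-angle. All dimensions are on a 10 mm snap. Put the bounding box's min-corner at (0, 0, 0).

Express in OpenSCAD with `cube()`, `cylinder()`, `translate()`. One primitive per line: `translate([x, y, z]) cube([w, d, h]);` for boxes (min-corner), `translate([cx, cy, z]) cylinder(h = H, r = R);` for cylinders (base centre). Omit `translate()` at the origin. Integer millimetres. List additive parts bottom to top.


cube([220, 220, 110]);
translate([10, 10, 110]) cube([200, 200, 70]);
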